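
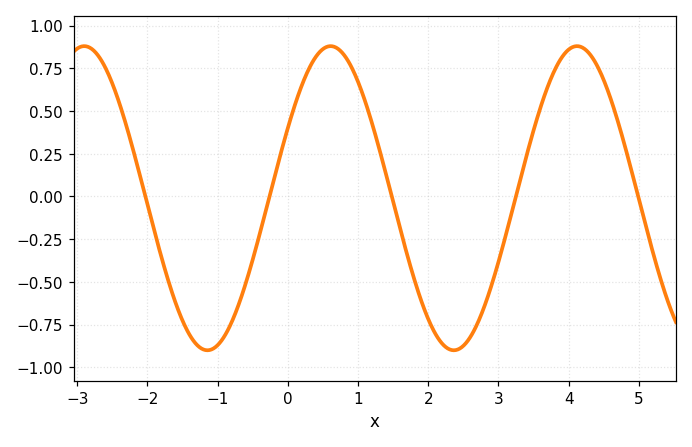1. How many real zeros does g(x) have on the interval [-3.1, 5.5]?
5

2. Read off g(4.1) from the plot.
0.9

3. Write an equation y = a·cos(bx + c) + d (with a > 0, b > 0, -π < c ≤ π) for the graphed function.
y = 0.89cos(1.8x - 1.1) - 0.01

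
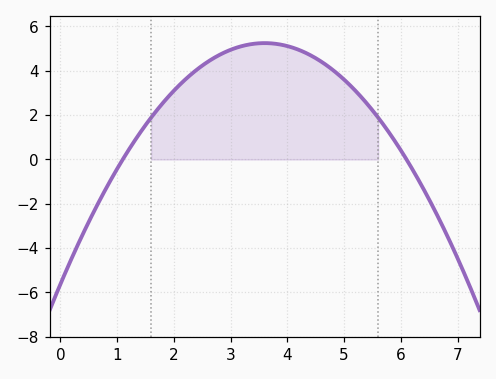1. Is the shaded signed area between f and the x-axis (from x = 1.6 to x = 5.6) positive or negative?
positive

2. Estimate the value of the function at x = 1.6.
1.89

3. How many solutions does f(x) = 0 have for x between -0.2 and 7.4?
2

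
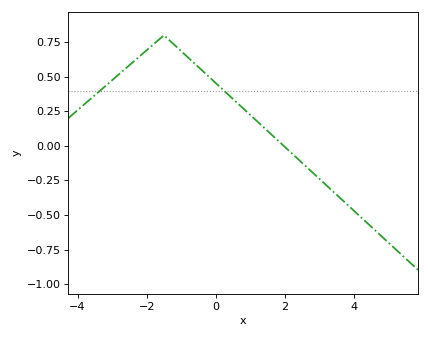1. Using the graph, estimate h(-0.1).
0.477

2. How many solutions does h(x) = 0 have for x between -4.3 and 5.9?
1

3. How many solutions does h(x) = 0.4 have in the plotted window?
2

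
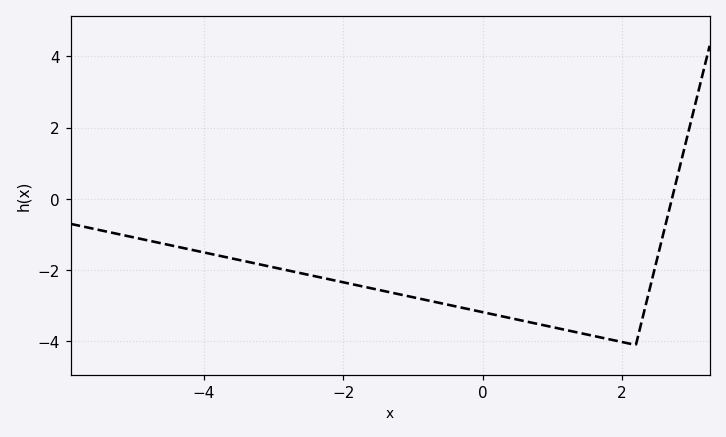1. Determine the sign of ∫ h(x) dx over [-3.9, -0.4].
negative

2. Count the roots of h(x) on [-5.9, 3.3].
1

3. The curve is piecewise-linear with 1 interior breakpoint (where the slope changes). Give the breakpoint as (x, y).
(2.2, -4.1)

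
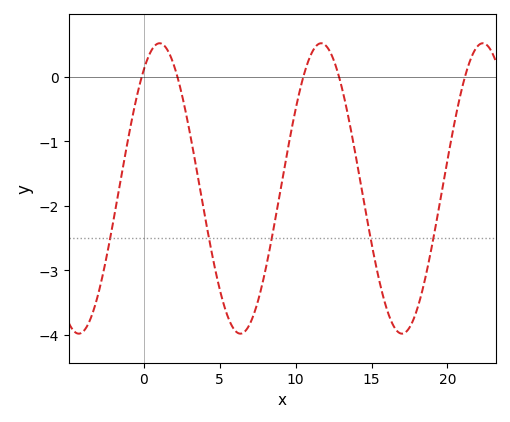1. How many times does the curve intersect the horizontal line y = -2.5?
5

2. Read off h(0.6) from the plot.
0.4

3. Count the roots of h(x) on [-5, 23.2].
5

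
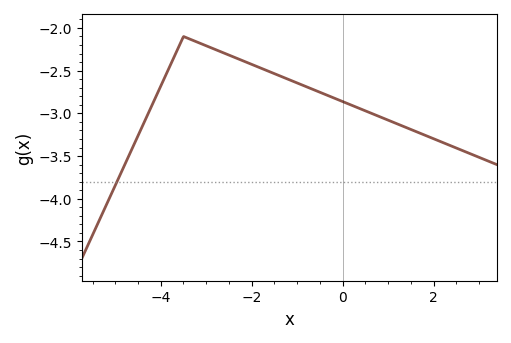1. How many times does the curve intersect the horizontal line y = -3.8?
1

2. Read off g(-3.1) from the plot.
-2.19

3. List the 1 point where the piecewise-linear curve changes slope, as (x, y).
(-3.5, -2.1)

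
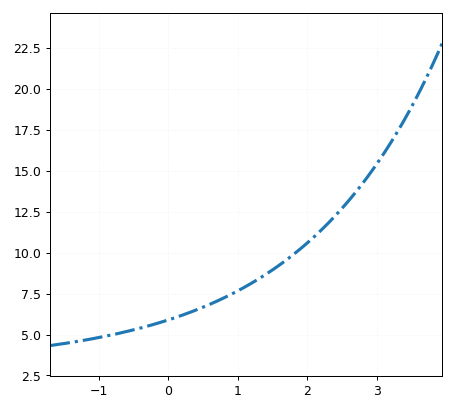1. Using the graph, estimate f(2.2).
11.5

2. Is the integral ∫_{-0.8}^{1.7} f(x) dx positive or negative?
positive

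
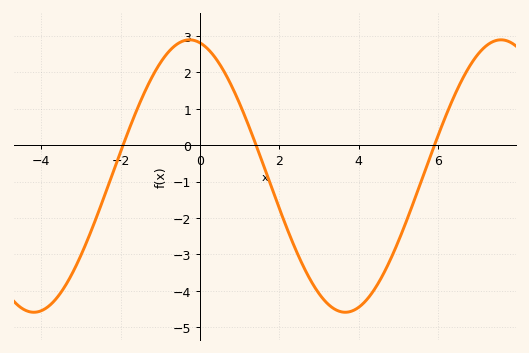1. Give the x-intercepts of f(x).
-2, 1.4, 6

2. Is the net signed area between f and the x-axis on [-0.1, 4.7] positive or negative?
negative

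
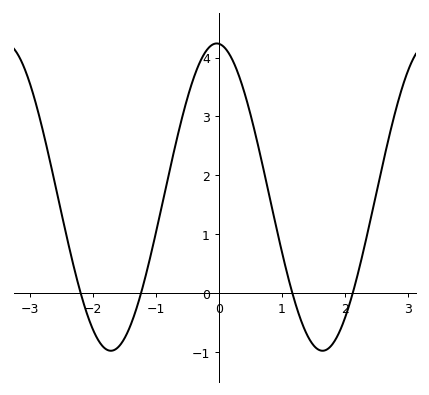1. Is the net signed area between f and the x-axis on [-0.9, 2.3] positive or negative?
positive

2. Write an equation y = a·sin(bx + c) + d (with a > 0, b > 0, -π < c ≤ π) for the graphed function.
y = 2.61sin(1.87x + 1.63) + 1.63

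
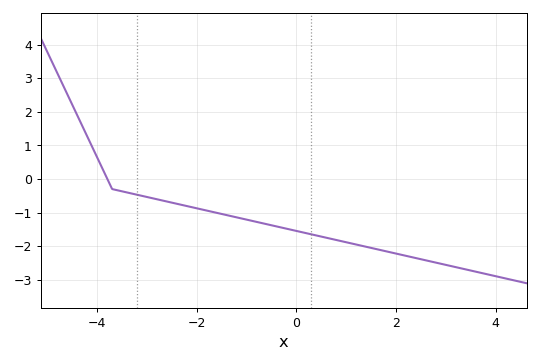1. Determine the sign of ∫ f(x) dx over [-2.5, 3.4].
negative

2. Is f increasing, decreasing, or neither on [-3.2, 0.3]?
decreasing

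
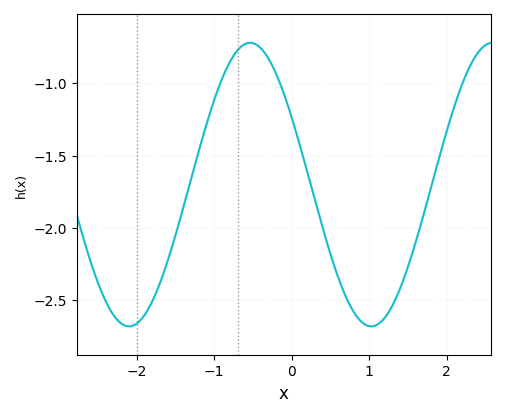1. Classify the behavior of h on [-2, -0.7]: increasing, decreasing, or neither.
increasing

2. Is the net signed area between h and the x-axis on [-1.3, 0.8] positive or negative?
negative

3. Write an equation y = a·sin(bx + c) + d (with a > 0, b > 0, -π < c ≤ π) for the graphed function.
y = 0.98sin(2.01x + 2.65) - 1.7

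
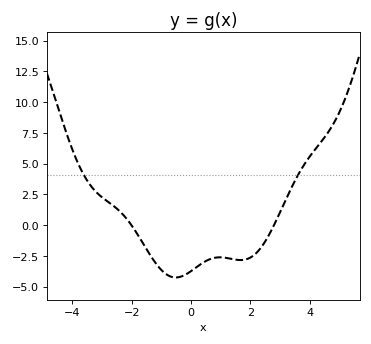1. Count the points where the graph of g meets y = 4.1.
2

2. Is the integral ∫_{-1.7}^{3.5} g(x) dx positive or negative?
negative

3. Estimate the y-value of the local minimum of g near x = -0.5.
-4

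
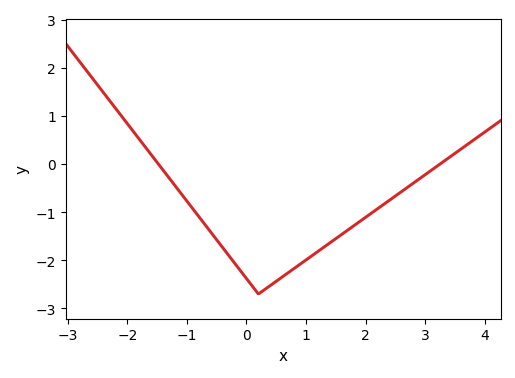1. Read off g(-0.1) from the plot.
-2.22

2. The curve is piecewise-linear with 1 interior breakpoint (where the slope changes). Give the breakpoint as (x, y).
(0.2, -2.7)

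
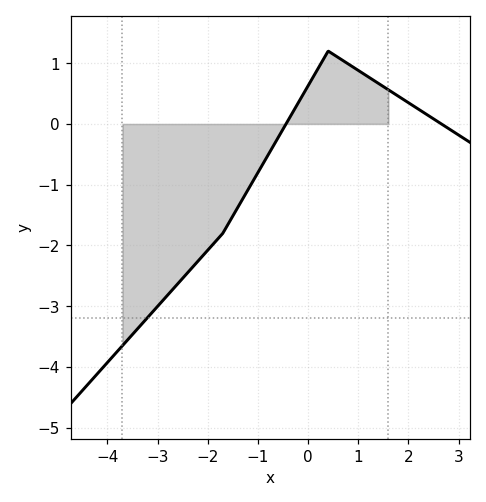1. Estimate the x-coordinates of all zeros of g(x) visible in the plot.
-0.4, 2.6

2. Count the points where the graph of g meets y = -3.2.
1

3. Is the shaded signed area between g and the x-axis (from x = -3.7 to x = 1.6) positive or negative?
negative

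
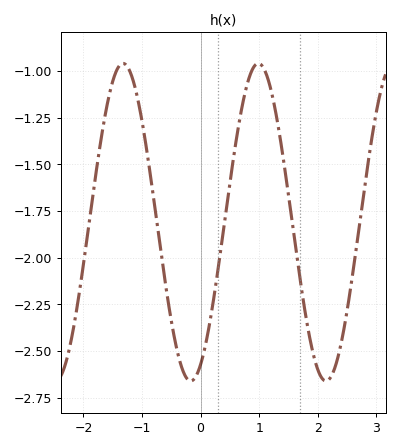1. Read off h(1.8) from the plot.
-2.32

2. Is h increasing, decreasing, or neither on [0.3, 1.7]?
neither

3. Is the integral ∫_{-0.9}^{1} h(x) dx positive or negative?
negative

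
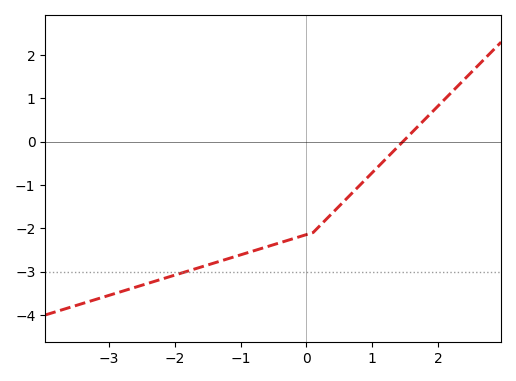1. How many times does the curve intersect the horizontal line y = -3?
1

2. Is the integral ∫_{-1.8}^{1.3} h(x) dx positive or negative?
negative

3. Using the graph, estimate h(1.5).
0.052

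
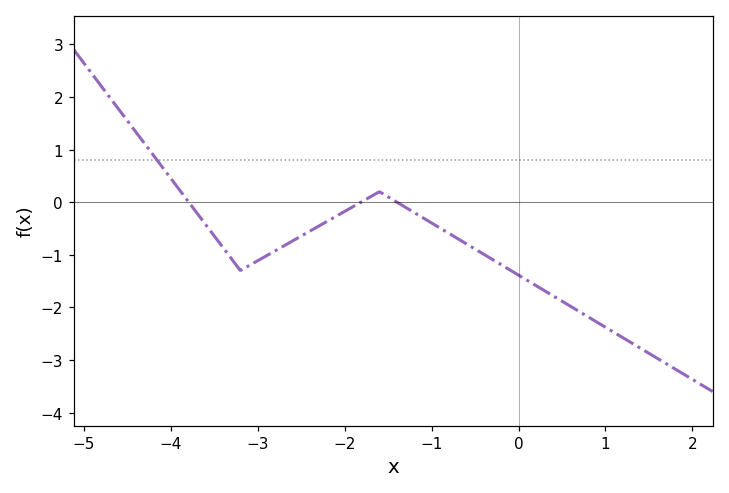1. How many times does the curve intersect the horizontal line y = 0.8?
1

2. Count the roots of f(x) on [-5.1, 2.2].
3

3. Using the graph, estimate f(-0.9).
-0.494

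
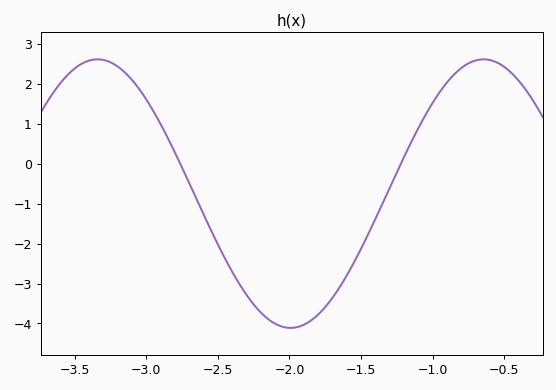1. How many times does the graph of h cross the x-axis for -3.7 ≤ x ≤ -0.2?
2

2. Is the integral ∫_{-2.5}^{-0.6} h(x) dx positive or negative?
negative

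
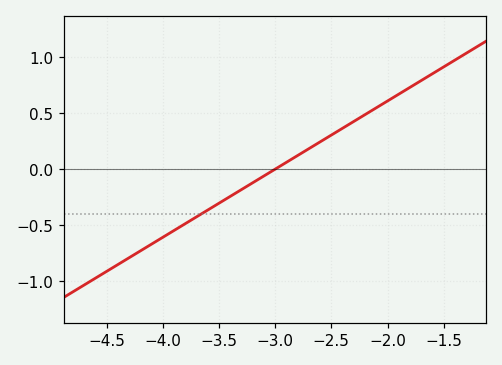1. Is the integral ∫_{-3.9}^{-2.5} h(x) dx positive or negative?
negative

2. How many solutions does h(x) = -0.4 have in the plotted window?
1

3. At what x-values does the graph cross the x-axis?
-3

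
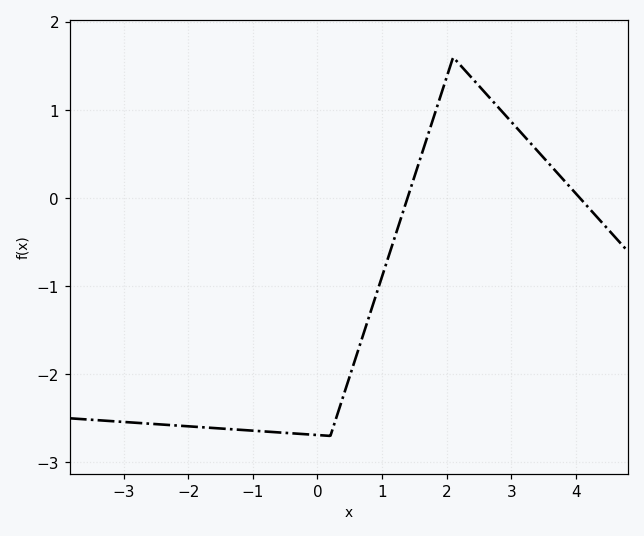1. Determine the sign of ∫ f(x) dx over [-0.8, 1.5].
negative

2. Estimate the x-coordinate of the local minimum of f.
0.2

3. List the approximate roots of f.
1.4, 4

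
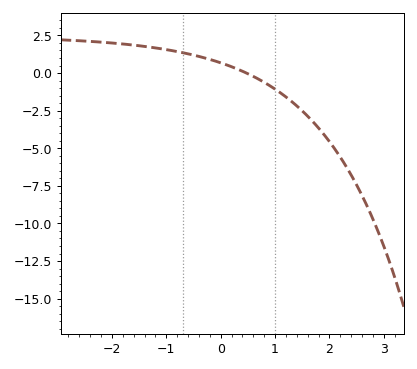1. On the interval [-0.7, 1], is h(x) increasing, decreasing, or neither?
decreasing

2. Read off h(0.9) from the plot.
-0.835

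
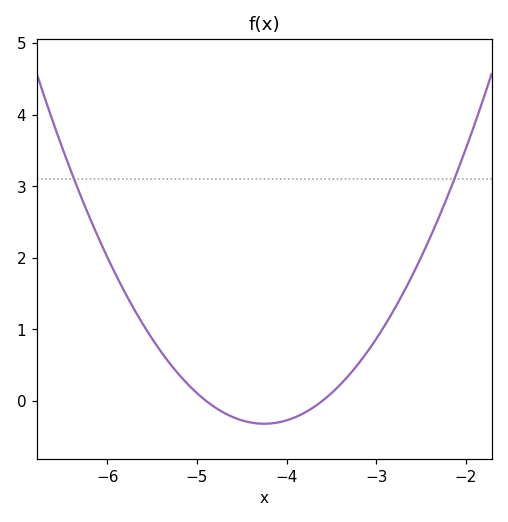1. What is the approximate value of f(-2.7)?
1.5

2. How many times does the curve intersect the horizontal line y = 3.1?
2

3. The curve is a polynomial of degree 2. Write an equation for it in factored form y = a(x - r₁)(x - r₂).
y = 0.76(x + 4.9)(x + 3.6)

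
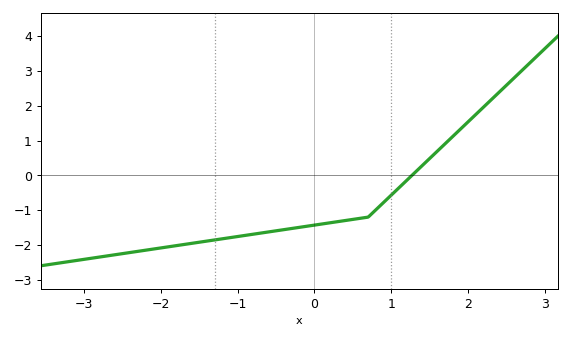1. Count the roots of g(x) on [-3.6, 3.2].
1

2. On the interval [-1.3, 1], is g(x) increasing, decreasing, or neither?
increasing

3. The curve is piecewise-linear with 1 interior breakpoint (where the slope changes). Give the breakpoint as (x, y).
(0.7, -1.2)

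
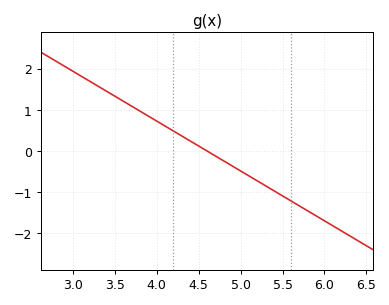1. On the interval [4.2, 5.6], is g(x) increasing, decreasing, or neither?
decreasing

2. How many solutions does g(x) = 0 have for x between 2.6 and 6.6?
1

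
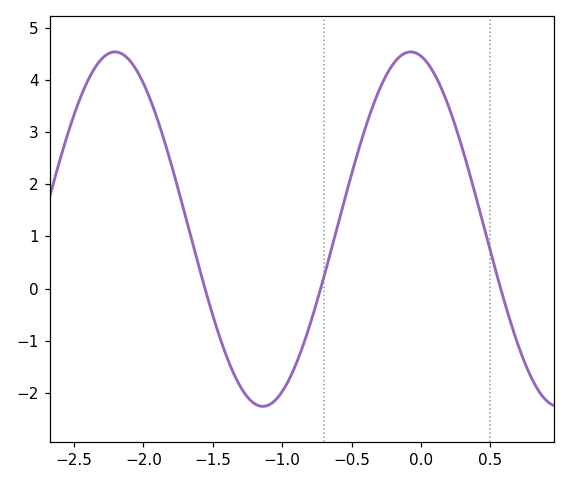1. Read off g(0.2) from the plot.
3.48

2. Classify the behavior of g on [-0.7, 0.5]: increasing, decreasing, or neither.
neither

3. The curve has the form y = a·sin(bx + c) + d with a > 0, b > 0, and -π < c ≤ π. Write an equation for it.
y = 3.4sin(2.95x + 1.79) + 1.14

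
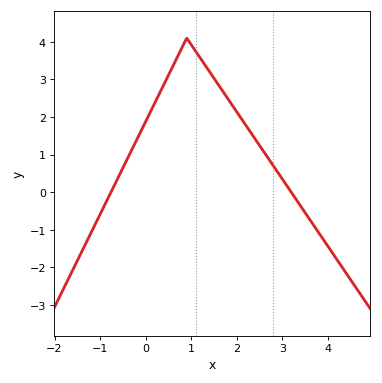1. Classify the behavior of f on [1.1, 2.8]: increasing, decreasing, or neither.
decreasing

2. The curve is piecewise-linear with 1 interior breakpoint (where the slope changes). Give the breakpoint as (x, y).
(0.9, 4.1)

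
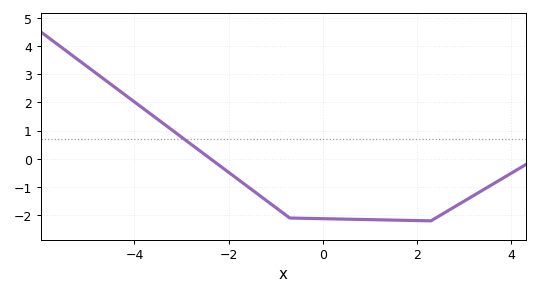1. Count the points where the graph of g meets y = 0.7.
1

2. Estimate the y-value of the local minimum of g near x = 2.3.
-2.2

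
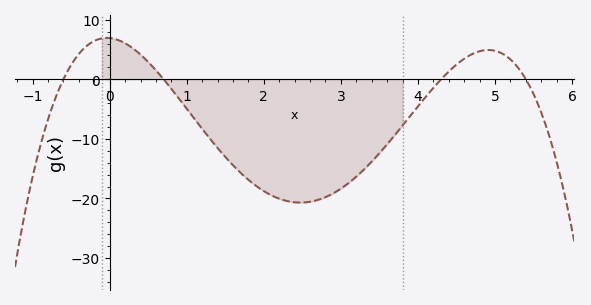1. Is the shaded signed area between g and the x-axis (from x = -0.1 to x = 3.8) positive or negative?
negative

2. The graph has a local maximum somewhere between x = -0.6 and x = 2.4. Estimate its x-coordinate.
0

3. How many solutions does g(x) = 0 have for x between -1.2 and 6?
4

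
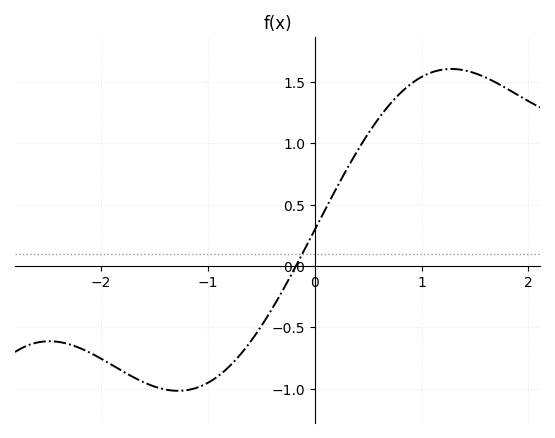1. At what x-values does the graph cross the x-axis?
-0.2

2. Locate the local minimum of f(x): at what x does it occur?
-1.3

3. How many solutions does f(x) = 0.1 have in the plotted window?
1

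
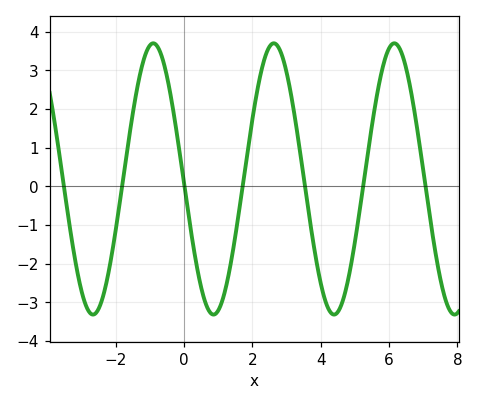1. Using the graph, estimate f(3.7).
-0.992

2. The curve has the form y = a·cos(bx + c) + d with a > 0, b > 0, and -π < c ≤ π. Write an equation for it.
y = 3.51cos(1.78x + 1.61) + 0.19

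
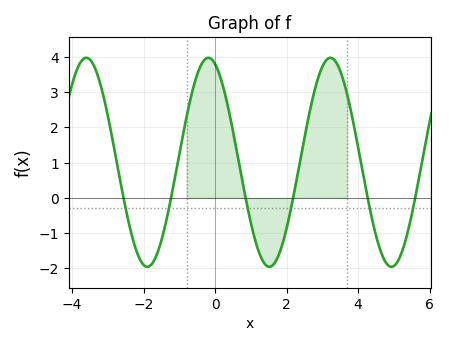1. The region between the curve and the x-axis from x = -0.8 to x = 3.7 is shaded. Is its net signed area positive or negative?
positive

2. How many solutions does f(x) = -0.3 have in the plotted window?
6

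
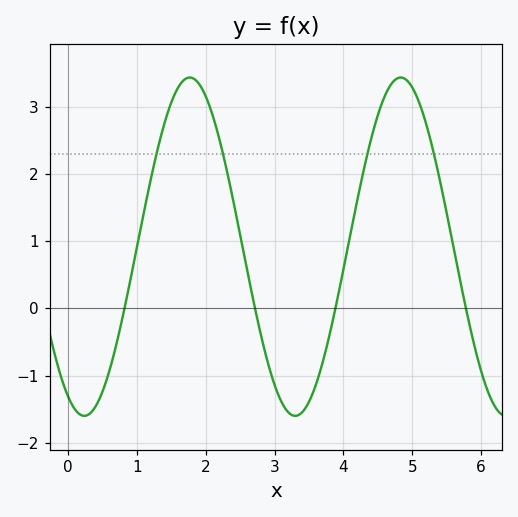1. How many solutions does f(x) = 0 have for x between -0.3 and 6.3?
4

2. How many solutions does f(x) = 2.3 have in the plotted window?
4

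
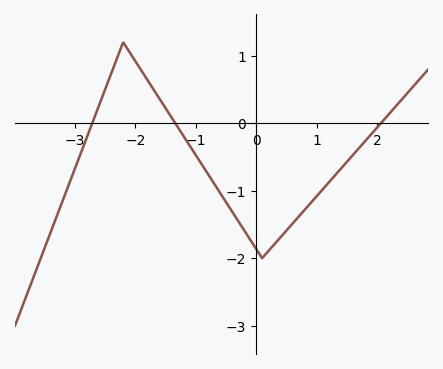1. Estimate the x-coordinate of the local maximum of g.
-2.2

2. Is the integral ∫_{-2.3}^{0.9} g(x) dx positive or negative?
negative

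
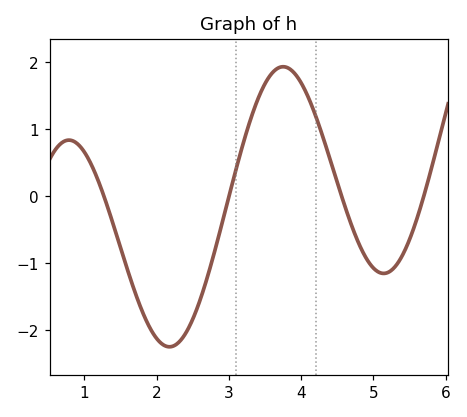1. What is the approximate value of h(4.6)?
-0.138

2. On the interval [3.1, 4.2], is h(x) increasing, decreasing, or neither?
neither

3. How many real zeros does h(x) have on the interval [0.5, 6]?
4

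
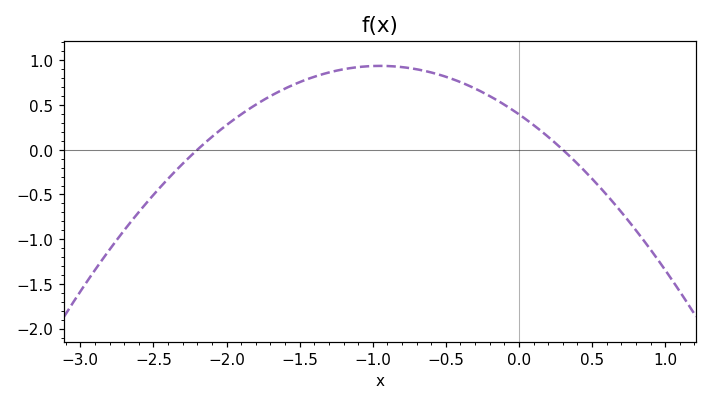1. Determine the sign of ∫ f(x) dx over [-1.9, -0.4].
positive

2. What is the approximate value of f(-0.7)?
0.9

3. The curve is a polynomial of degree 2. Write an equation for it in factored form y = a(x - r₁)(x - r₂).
y = -0.6(x + 2.2)(x - 0.3)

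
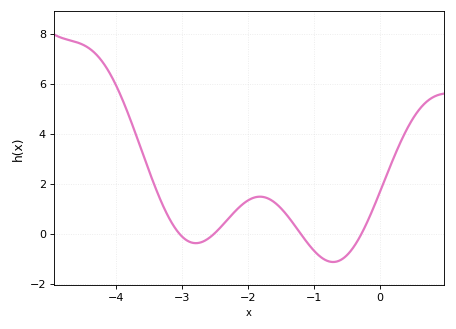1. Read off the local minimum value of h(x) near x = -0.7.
-1.2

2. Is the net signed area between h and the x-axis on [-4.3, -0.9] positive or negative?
positive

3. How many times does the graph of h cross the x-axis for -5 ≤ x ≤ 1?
4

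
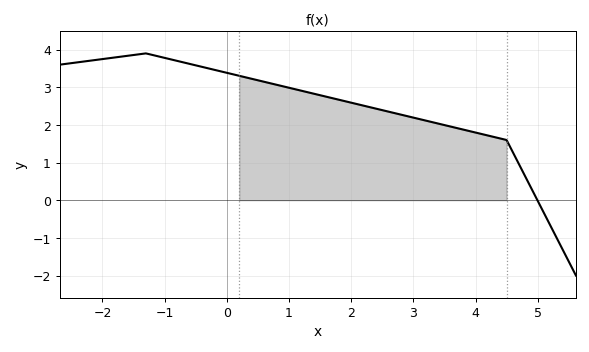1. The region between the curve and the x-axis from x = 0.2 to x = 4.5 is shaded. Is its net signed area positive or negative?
positive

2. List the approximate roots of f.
5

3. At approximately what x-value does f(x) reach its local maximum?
-1.4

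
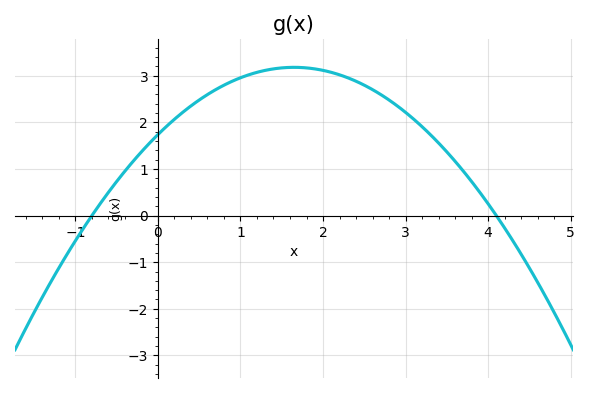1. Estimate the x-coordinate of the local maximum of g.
1.65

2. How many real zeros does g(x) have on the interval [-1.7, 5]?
2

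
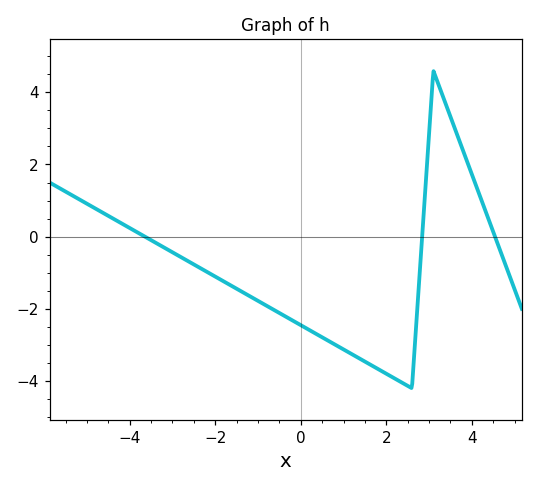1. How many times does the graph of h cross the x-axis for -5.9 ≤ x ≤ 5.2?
3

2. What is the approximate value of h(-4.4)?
0.509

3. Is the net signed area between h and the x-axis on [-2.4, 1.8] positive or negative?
negative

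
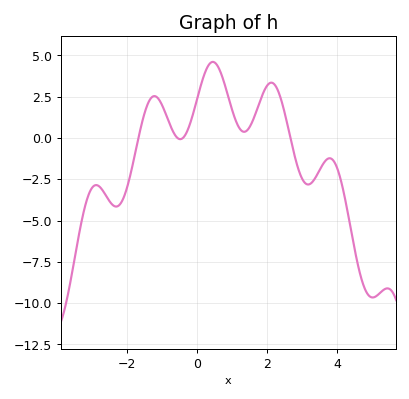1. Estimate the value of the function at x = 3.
-2.47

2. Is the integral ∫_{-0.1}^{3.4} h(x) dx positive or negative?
positive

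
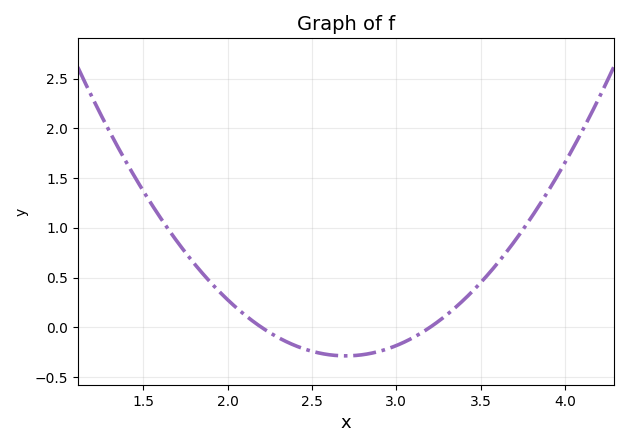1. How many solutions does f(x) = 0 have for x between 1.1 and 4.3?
2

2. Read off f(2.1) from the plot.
0.127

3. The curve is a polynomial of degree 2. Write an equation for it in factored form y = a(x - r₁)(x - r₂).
y = 1.15(x - 2.2)(x - 3.2)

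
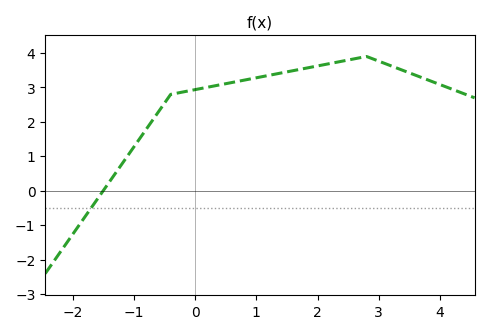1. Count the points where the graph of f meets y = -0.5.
1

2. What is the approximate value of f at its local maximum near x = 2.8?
3.9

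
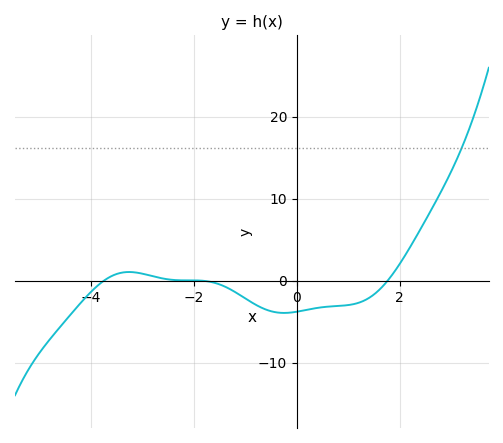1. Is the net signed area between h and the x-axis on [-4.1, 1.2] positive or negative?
negative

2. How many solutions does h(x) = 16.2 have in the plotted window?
1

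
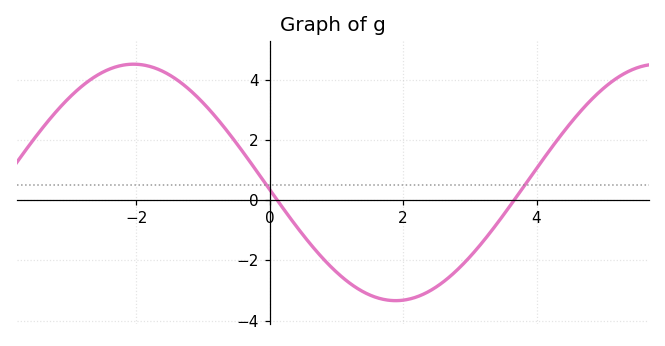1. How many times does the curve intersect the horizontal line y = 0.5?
2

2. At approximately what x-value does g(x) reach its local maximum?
-2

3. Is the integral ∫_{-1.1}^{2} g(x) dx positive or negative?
negative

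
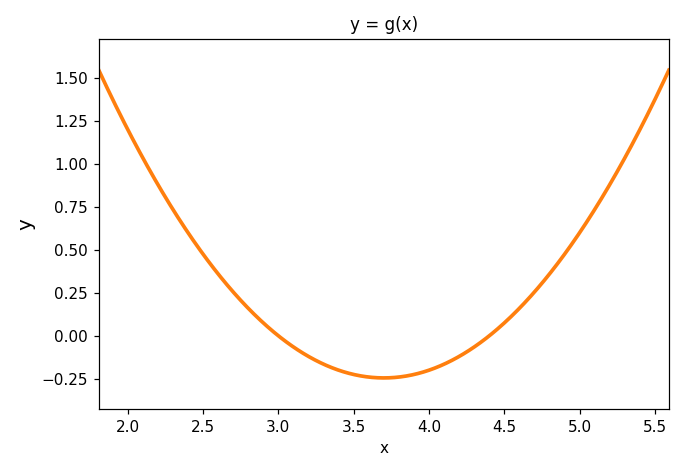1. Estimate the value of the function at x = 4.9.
0.5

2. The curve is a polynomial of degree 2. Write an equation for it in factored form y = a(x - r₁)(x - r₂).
y = 0.5(x - 3)(x - 4.4)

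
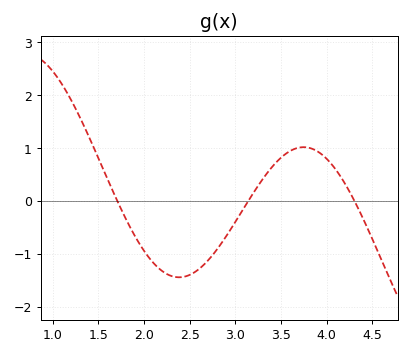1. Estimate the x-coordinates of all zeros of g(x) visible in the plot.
1.71, 3.14, 4.31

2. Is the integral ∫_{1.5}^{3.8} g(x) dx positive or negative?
negative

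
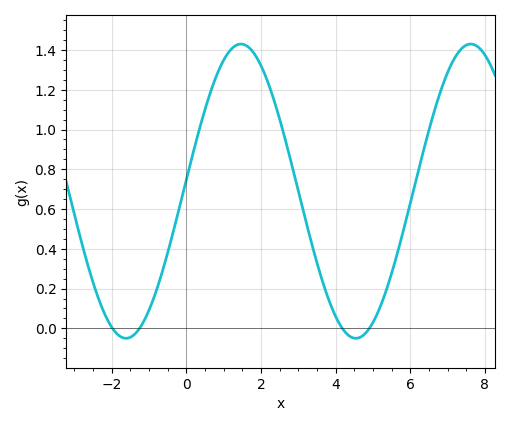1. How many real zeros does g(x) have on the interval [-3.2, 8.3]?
4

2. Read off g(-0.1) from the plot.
0.674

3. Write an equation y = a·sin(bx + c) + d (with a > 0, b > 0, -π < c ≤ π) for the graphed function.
y = 0.74sin(1.02x + 0.08) + 0.69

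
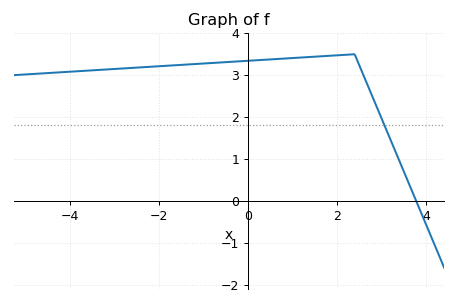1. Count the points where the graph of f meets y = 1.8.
1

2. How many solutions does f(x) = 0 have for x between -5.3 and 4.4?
1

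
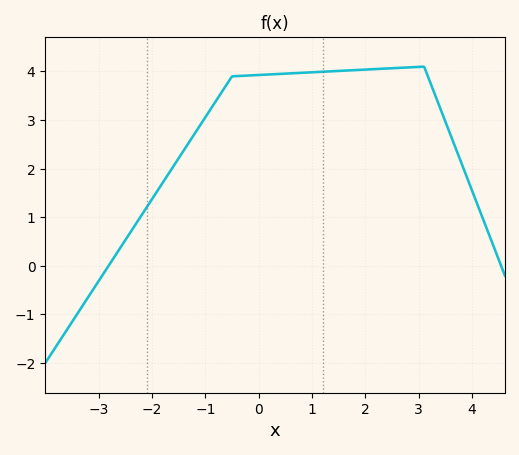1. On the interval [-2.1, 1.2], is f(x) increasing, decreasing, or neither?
increasing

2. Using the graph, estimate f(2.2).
4.05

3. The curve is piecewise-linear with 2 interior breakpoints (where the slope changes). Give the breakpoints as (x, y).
(-0.5, 3.9); (3.1, 4.1)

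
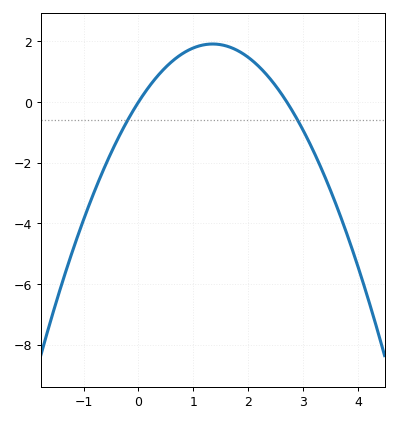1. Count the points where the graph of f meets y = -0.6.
2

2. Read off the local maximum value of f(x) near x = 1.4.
2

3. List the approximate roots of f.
0, 2.7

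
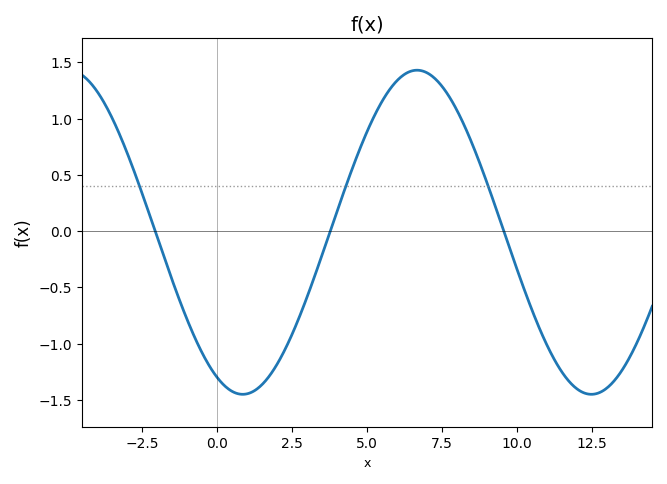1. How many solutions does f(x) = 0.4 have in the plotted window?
3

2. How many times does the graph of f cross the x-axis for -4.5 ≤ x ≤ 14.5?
3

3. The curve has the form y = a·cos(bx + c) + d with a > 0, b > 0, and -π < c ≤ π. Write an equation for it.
y = 1.44cos(0.54x + 2.68) - 0.01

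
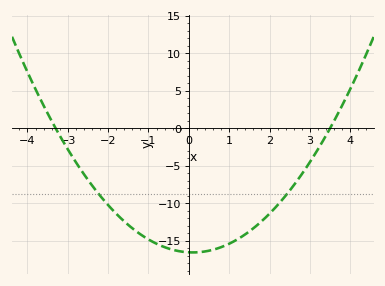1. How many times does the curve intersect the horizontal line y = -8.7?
2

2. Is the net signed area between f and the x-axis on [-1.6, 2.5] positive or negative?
negative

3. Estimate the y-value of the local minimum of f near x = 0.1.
-16.5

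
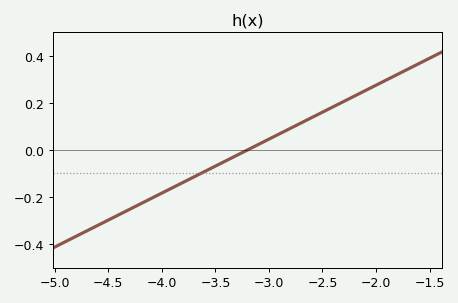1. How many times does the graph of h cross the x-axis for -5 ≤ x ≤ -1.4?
1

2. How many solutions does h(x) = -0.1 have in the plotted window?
1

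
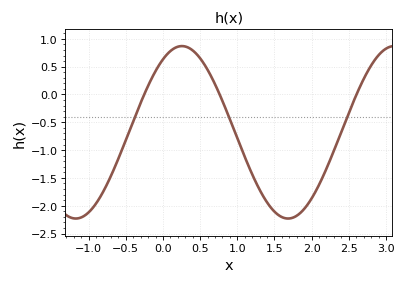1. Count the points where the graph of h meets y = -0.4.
3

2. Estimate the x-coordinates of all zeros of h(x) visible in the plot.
-0.3, 0.8, 2.6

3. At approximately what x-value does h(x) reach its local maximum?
0.3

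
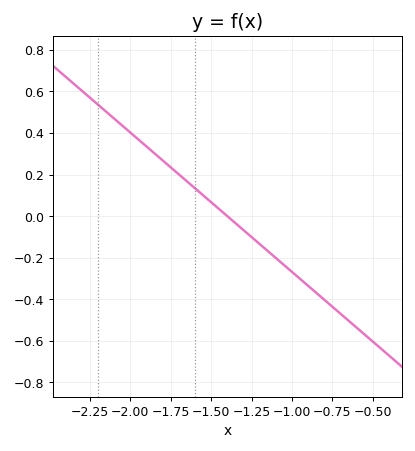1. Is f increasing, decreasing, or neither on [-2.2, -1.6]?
decreasing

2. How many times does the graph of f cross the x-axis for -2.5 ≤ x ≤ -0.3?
1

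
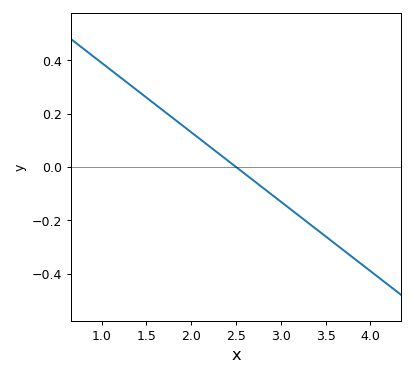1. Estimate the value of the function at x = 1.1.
0.364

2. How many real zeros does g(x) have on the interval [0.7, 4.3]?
1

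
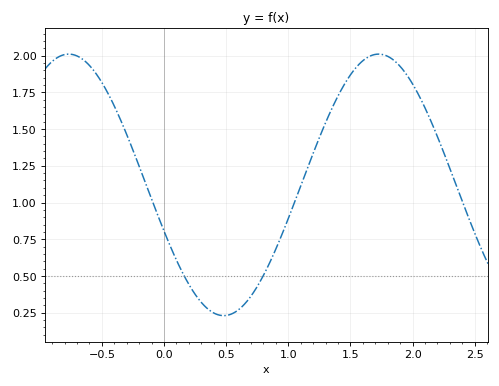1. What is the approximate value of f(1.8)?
1.99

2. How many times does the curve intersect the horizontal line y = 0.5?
2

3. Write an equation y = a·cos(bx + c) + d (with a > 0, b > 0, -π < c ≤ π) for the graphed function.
y = 0.89cos(2.52x + 1.93) + 1.12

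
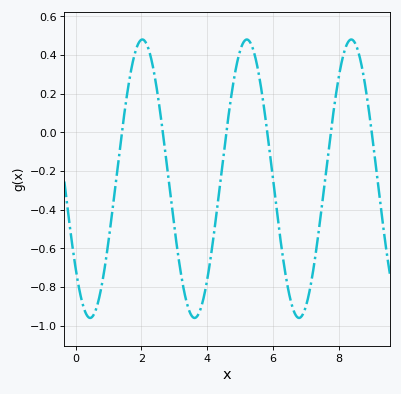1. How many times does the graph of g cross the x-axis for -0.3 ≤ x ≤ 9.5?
6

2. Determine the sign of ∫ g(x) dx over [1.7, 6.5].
negative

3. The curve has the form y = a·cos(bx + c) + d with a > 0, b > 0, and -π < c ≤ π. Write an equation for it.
y = 0.72cos(2x + 2.3) - 0.24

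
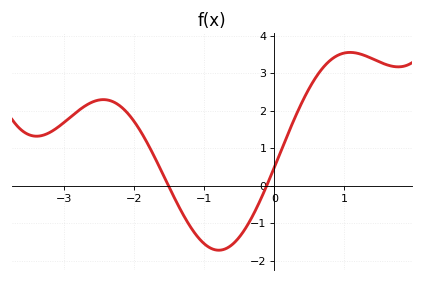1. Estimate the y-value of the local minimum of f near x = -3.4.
1.32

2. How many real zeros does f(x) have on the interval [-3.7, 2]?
2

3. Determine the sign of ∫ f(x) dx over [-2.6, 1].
positive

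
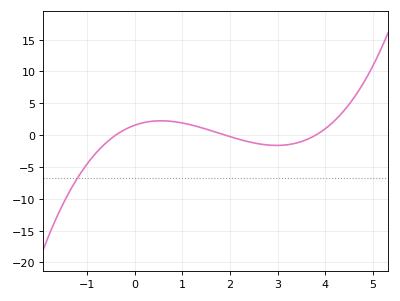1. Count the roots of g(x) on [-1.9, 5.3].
3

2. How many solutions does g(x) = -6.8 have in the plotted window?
1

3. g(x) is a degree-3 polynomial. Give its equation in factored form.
y = 0.54(x + 0.4)(x - 1.9)(x - 3.8)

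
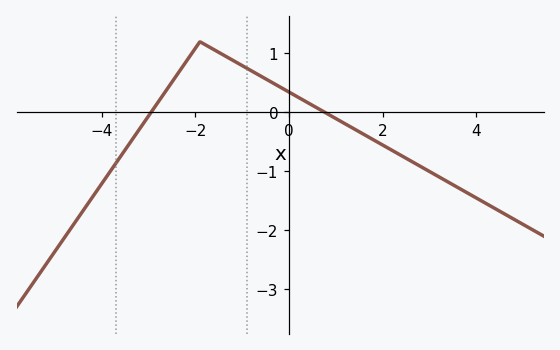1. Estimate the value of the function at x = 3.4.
-1.2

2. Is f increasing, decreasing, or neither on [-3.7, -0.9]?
neither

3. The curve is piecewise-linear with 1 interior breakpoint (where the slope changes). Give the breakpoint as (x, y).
(-1.9, 1.2)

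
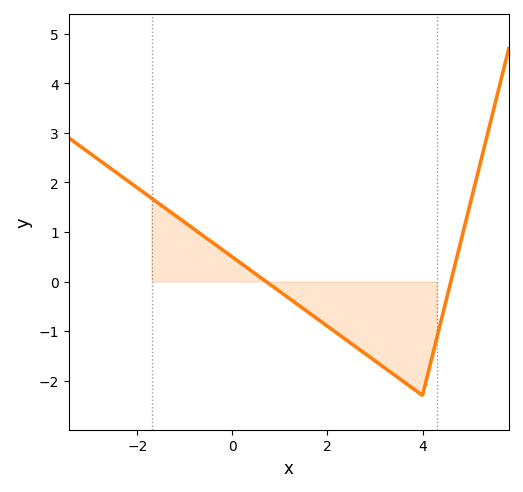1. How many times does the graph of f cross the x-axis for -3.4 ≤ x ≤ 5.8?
2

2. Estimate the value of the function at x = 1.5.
-0.554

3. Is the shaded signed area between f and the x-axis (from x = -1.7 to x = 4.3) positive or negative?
negative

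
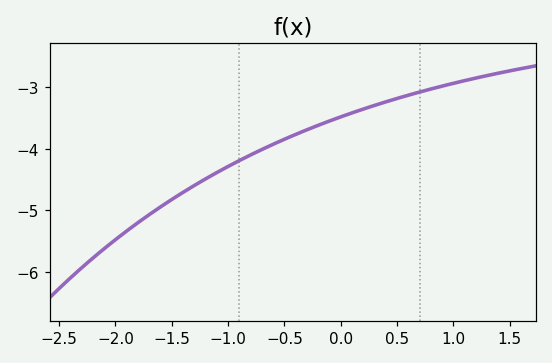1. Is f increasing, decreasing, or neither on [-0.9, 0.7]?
increasing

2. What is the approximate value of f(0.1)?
-3.42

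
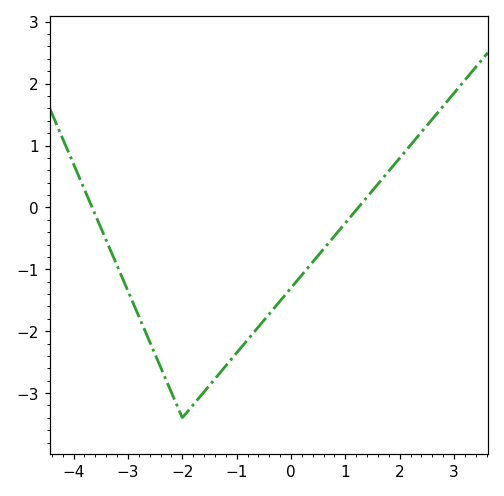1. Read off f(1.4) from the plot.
0.168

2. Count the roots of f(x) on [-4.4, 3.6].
2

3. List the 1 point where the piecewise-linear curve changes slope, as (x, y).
(-2, -3.4)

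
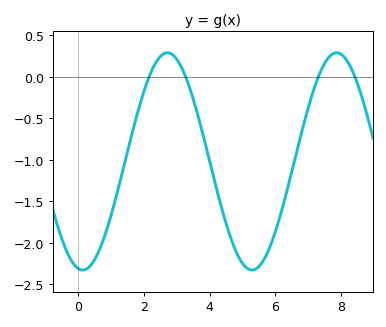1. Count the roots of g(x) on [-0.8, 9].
4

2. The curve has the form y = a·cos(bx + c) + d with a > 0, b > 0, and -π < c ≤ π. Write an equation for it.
y = 1.31cos(1.22x + 2.97) - 1.02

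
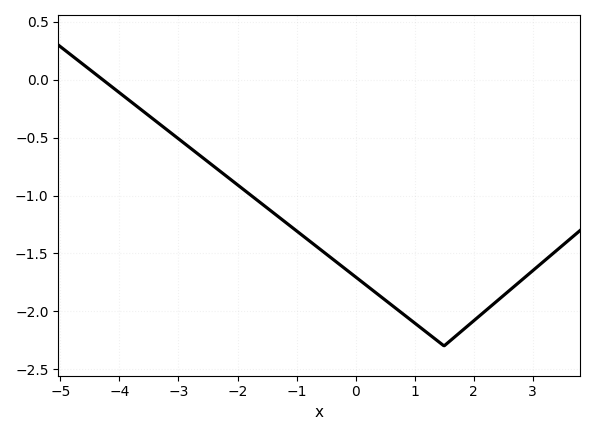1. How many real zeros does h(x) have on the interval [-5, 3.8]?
1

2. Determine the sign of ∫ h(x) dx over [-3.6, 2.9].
negative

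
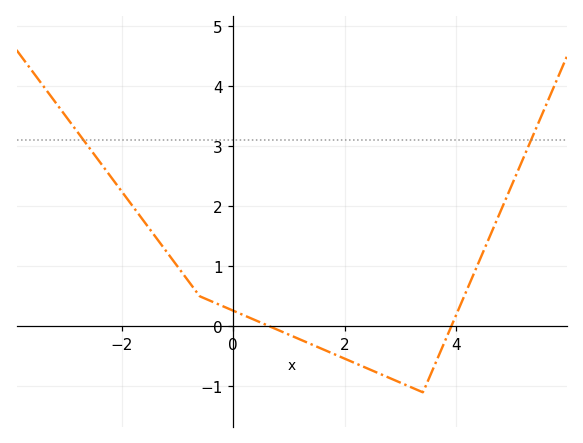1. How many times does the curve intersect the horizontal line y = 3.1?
2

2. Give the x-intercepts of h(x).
0.65, 3.91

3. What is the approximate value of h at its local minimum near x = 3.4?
-1.1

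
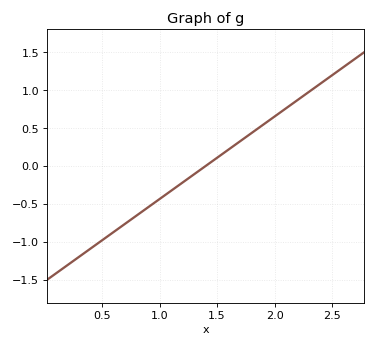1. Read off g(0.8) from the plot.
-0.654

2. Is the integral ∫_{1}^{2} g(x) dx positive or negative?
positive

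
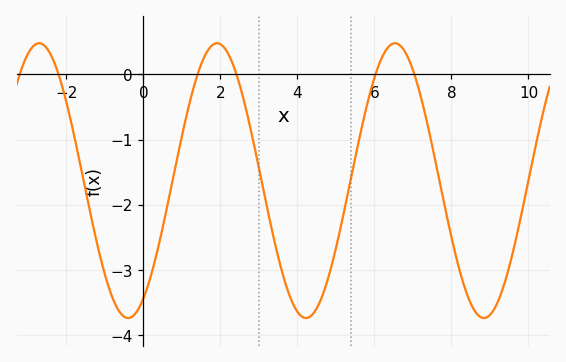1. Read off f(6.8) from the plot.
0.3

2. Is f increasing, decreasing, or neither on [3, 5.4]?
neither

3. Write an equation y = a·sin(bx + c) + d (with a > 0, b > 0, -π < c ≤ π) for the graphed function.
y = 2.11sin(1.4x - 1) - 1.63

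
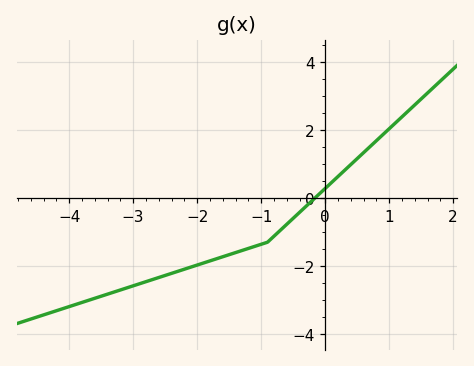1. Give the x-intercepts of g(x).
-0.161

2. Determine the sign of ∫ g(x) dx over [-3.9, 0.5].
negative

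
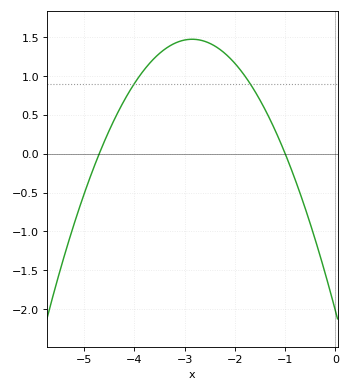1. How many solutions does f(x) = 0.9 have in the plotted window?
2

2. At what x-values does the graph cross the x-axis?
-4.7, -1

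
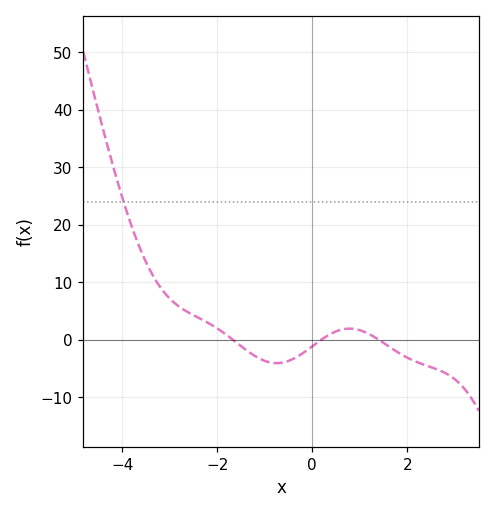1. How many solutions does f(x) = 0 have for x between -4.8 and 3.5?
3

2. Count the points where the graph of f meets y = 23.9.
1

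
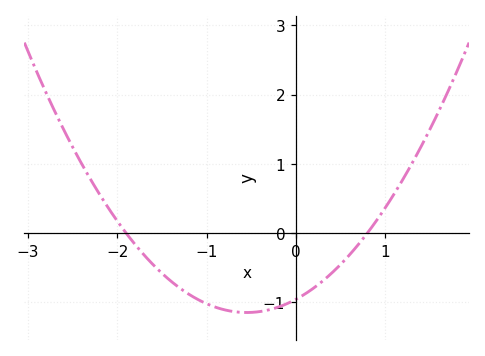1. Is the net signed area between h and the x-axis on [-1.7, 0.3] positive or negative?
negative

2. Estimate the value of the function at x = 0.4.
-0.58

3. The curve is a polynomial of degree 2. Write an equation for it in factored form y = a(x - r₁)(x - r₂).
y = 0.63(x + 1.9)(x - 0.8)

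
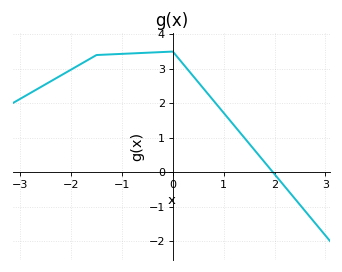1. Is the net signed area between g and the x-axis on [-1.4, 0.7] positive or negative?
positive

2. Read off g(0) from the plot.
3.5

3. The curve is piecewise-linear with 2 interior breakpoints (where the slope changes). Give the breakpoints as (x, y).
(-1.5, 3.4); (0, 3.5)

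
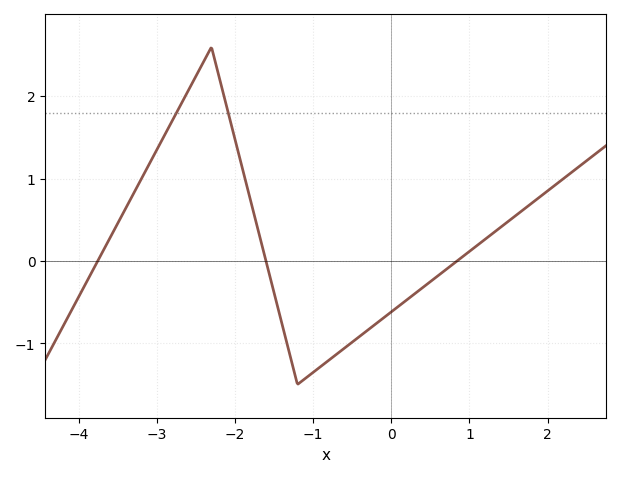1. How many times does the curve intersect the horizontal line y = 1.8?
2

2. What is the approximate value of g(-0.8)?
-1.2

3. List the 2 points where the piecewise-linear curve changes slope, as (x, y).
(-2.3, 2.6); (-1.2, -1.5)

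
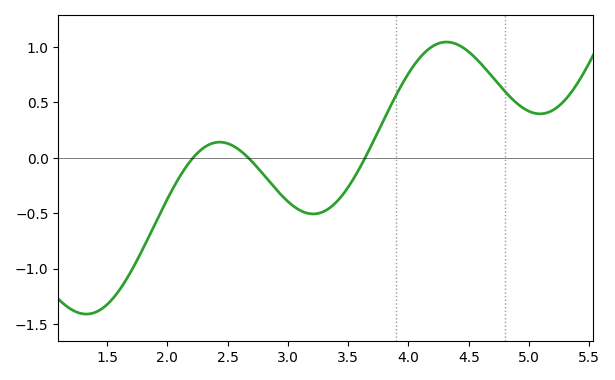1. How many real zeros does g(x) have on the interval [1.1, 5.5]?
3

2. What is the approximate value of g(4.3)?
1.05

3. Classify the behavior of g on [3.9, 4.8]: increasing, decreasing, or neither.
neither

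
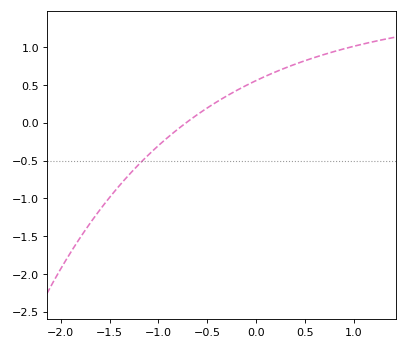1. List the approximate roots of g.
-0.7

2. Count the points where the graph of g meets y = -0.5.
1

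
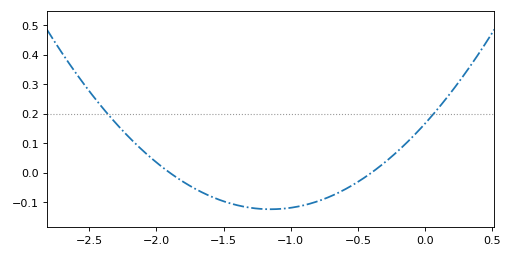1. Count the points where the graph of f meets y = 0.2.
2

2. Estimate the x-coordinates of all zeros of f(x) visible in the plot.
-1.9, -0.4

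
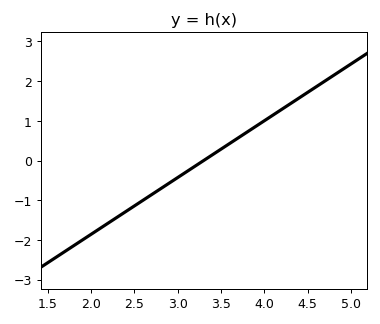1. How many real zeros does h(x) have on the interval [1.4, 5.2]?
1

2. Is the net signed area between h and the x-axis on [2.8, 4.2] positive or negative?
positive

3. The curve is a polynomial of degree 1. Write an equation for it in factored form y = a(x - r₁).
y = 1.43(x - 3.3)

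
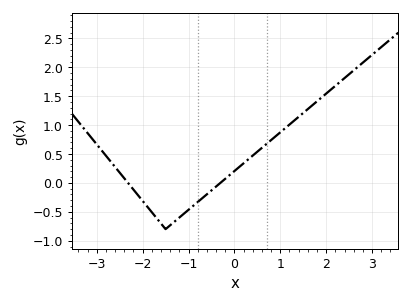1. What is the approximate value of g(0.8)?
0.742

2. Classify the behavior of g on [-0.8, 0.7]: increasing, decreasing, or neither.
increasing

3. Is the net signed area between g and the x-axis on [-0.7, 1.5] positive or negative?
positive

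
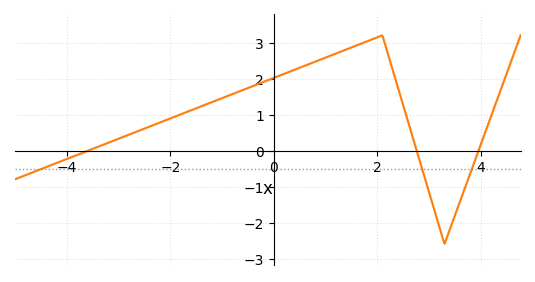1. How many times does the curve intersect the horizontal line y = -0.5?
3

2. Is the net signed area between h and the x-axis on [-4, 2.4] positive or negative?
positive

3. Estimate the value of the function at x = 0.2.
2.13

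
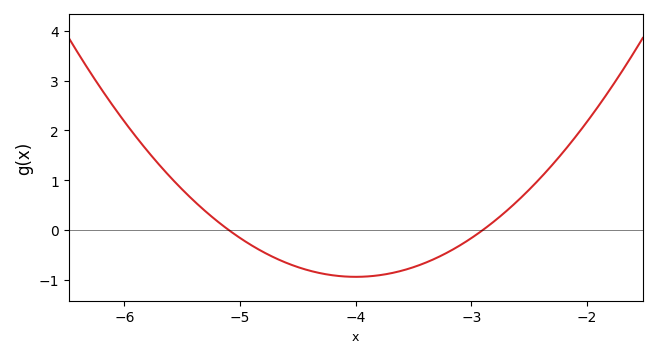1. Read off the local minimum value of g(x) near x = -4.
-0.944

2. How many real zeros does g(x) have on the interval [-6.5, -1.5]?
2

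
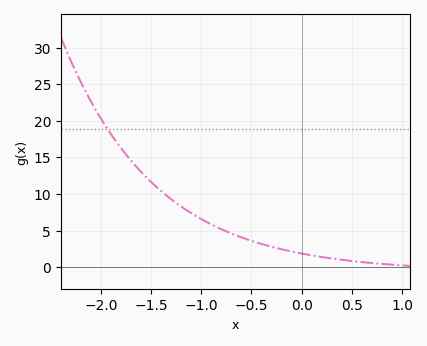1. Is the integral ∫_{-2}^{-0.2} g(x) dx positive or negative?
positive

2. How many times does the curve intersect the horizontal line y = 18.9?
1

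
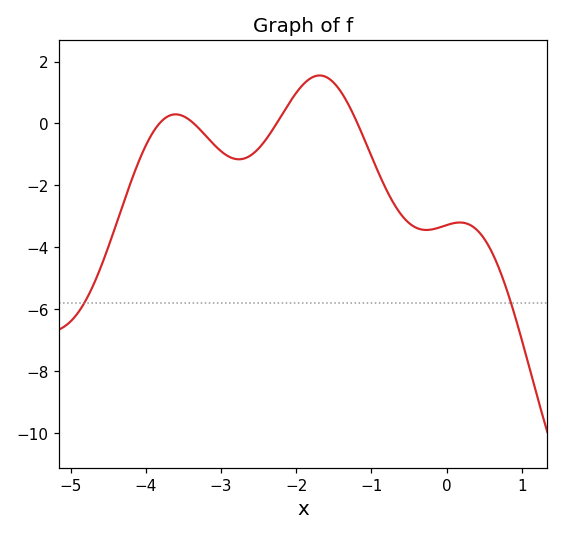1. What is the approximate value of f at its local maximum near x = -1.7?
1.55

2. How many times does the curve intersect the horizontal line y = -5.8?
2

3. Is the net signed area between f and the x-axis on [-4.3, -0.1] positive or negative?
negative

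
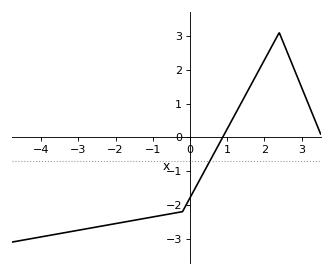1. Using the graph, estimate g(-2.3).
-2.6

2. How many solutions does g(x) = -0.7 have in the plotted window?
1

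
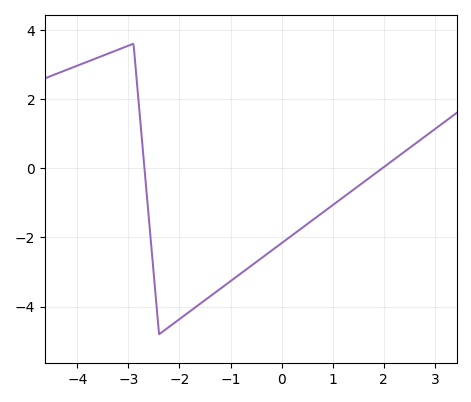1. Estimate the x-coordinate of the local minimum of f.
-2.4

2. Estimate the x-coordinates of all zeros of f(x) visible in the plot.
-2.6, 2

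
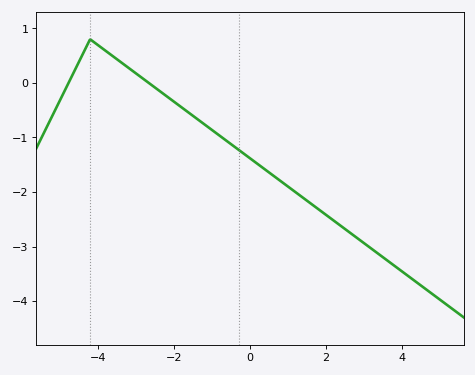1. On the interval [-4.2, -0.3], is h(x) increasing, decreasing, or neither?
decreasing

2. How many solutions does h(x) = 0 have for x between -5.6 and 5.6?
2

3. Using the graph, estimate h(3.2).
-3.04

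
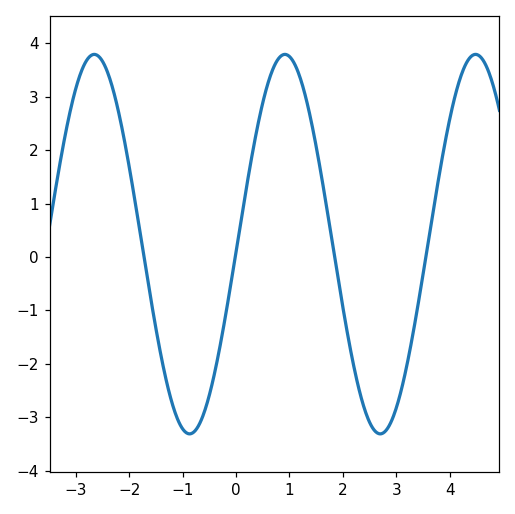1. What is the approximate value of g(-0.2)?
-1.11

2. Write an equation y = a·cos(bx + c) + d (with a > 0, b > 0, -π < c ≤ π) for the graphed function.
y = 3.55cos(1.76x - 1.61) + 0.24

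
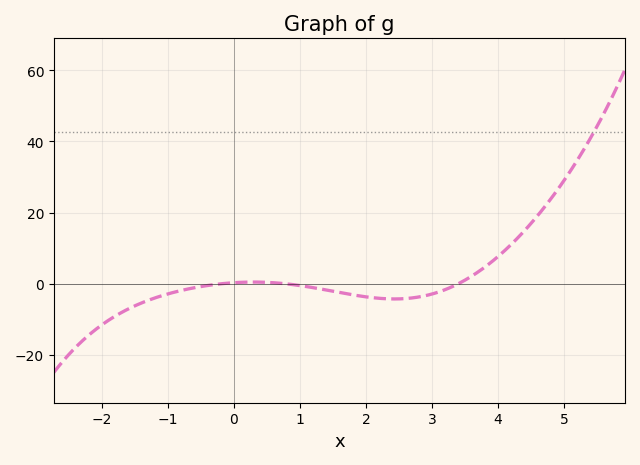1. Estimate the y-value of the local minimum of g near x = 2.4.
-4.25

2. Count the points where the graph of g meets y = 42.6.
1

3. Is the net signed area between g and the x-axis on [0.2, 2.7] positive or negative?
negative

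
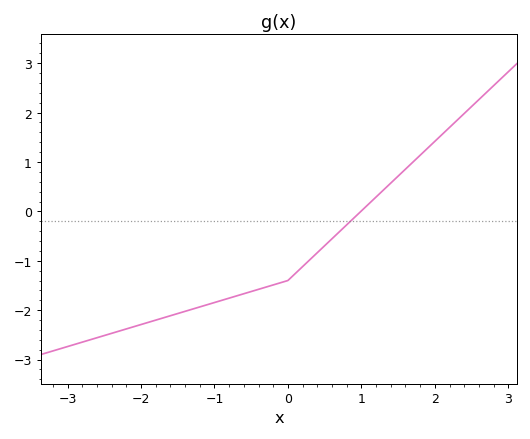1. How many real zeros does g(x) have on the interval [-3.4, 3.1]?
1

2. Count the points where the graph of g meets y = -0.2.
1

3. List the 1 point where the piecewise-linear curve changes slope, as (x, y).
(0, -1.4)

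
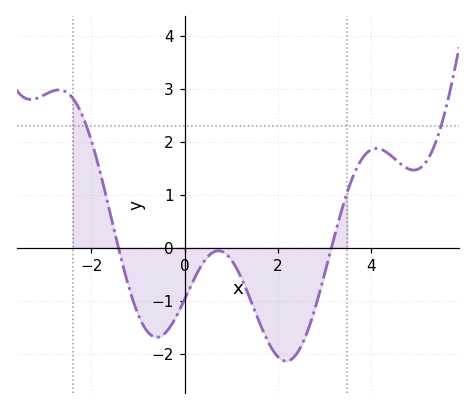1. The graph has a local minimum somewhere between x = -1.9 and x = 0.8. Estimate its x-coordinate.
-0.595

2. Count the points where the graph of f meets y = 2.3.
2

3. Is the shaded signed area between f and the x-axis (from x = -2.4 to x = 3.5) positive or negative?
negative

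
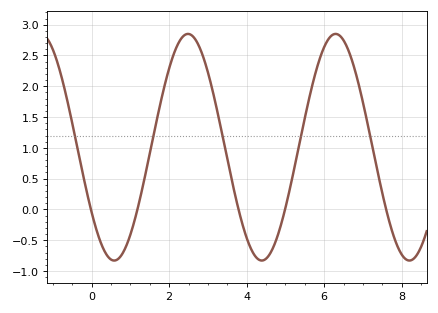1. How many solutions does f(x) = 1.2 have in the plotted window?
5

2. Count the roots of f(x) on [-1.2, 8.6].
5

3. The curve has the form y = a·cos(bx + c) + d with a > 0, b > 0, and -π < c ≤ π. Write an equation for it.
y = 1.84cos(1.65x + 2.18) + 1.01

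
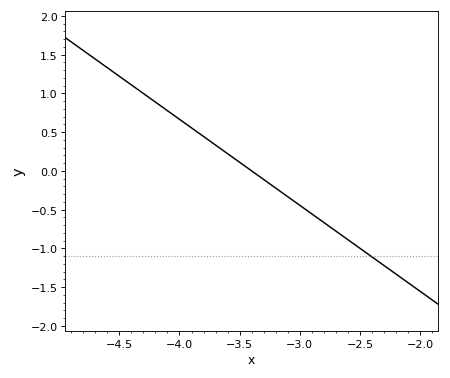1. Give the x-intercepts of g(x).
-3.4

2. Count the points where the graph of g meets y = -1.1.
1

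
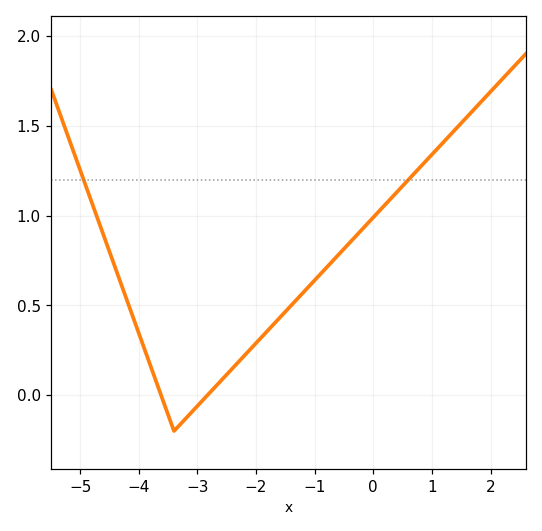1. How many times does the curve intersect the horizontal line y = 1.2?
2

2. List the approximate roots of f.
-3.6, -2.8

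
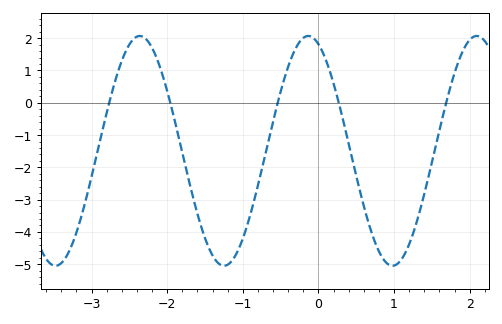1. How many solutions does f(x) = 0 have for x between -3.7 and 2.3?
5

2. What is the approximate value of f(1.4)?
-2.82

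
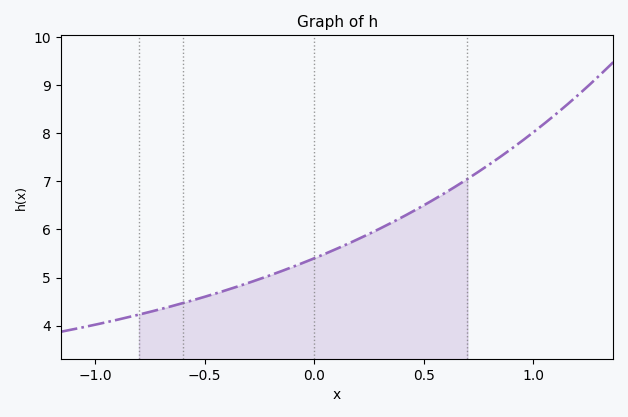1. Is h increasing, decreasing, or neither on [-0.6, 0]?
increasing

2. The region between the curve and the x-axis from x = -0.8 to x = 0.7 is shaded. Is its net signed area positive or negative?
positive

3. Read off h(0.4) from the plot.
6.25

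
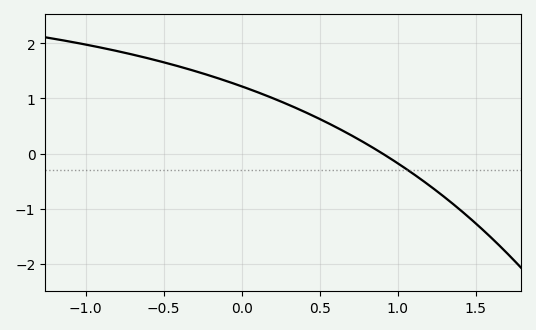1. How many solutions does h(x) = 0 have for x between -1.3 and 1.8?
1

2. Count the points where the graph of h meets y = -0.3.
1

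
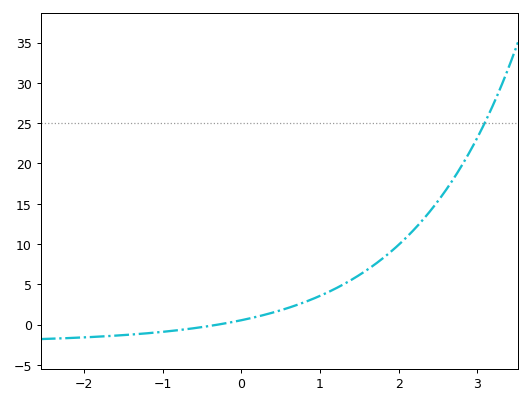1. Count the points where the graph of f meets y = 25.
1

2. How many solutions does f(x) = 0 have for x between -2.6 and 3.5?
1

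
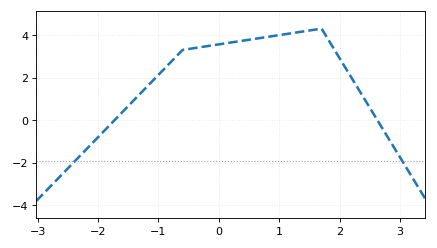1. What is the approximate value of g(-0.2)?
3.4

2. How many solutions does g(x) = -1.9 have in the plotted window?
2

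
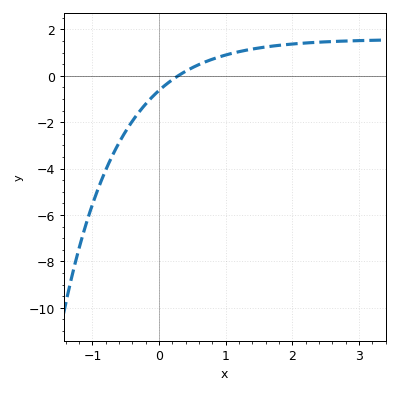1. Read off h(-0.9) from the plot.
-4.8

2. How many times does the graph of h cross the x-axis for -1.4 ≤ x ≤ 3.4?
1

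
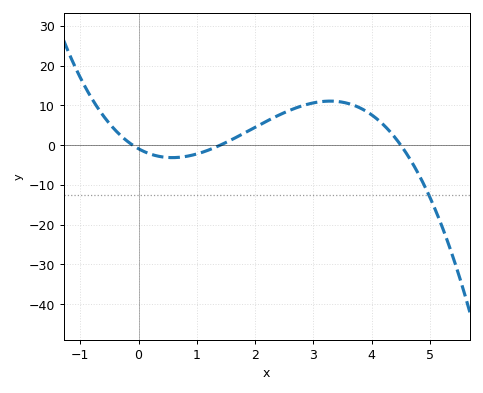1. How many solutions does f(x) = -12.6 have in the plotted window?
1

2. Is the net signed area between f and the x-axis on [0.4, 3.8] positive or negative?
positive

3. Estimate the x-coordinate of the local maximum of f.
3.29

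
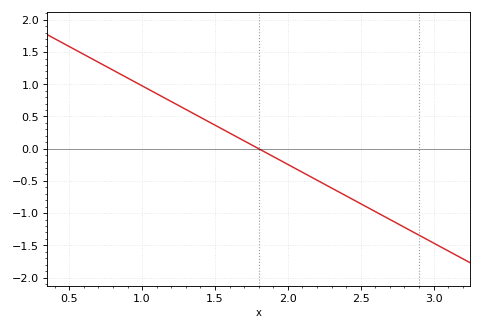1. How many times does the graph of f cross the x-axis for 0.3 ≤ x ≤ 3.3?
1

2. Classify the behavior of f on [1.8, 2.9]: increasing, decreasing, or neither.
decreasing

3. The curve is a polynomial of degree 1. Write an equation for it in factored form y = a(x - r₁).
y = -1.22(x - 1.8)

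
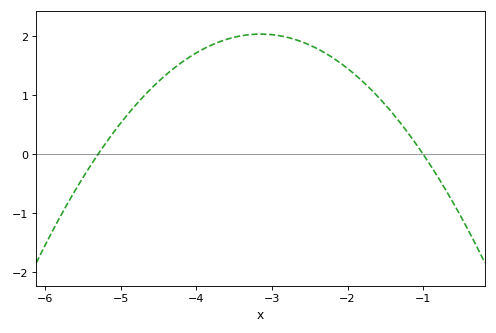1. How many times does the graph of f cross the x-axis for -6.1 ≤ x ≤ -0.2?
2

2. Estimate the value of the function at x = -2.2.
1.6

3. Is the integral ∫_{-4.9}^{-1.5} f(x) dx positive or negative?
positive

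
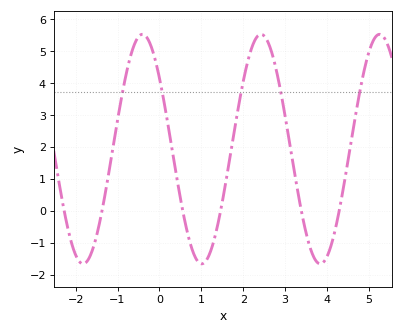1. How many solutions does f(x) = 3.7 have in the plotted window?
5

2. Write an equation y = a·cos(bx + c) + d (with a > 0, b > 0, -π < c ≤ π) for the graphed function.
y = 3.59cos(2.2x + 0.9) + 1.93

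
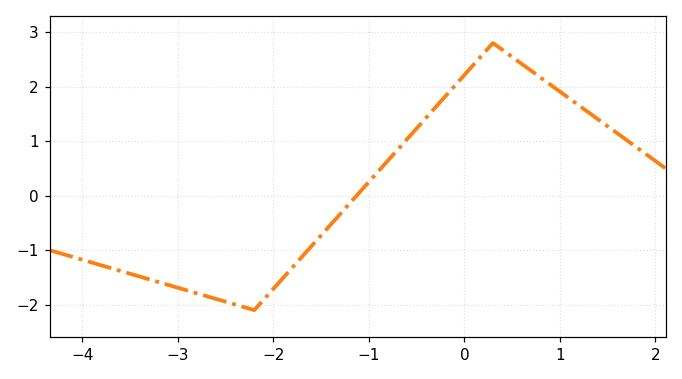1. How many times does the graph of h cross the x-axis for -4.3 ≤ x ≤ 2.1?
1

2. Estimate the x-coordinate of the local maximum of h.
0.302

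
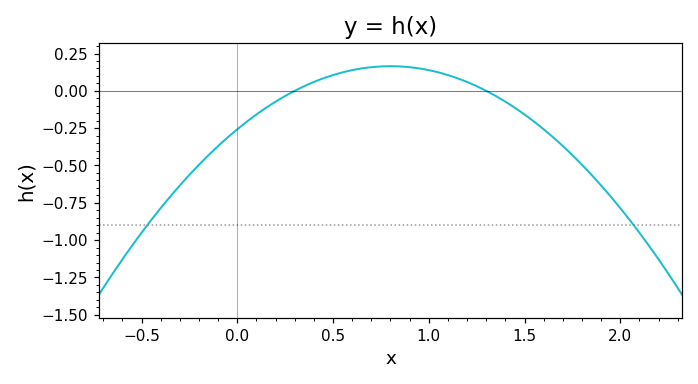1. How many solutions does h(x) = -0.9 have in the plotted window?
2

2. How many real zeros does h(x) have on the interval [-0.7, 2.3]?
2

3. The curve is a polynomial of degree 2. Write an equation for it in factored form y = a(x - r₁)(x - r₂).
y = -0.66(x - 0.3)(x - 1.3)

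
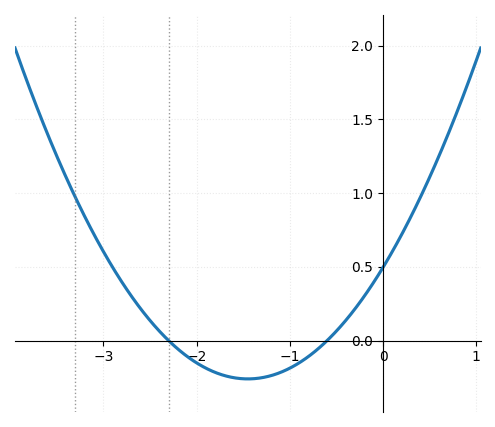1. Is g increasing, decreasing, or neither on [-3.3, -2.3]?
decreasing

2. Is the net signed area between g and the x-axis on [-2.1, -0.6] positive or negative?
negative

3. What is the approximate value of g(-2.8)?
0.4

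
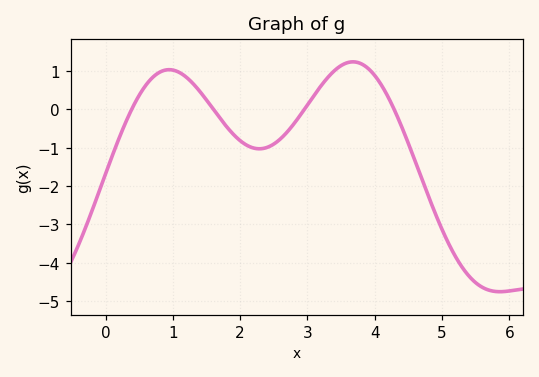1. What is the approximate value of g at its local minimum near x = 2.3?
-1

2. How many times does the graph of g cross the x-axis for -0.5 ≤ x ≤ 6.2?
4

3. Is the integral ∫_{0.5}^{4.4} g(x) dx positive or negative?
positive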